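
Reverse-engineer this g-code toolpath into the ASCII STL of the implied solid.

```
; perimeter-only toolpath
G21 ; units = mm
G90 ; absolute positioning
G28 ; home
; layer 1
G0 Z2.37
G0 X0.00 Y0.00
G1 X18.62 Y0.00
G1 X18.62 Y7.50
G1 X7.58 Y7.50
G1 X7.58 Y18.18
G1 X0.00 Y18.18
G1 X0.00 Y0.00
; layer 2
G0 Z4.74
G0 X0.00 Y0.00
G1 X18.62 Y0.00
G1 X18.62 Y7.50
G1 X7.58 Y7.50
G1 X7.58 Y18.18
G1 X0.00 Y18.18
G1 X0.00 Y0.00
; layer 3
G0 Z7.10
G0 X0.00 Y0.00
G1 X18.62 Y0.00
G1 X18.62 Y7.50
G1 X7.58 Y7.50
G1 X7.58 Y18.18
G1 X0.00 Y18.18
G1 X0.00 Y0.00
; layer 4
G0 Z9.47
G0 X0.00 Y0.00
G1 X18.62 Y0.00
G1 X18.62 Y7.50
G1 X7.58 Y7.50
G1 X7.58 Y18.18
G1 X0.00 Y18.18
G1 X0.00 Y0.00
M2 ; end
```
solid part
  facet normal 0.0000 0.0000 -1.0000
    outer loop
      vertex 18.62 7.50 0.00
      vertex 18.62 0.00 0.00
      vertex 0.00 0.00 0.00
    endloop
  endfacet
  facet normal 0.0000 0.0000 -1.0000
    outer loop
      vertex 7.58 7.50 0.00
      vertex 18.62 7.50 0.00
      vertex 0.00 0.00 0.00
    endloop
  endfacet
  facet normal 0.0000 0.0000 -1.0000
    outer loop
      vertex 7.58 18.18 0.00
      vertex 7.58 7.50 0.00
      vertex 0.00 0.00 0.00
    endloop
  endfacet
  facet normal 0.0000 0.0000 -1.0000
    outer loop
      vertex 0.00 18.18 0.00
      vertex 7.58 18.18 0.00
      vertex 0.00 0.00 0.00
    endloop
  endfacet
  facet normal 0.0000 0.0000 1.0000
    outer loop
      vertex 0.00 0.00 9.47
      vertex 18.62 0.00 9.47
      vertex 18.62 7.50 9.47
    endloop
  endfacet
  facet normal 0.0000 0.0000 1.0000
    outer loop
      vertex 0.00 0.00 9.47
      vertex 18.62 7.50 9.47
      vertex 7.58 7.50 9.47
    endloop
  endfacet
  facet normal 0.0000 0.0000 1.0000
    outer loop
      vertex 0.00 0.00 9.47
      vertex 7.58 7.50 9.47
      vertex 7.58 18.18 9.47
    endloop
  endfacet
  facet normal 0.0000 0.0000 1.0000
    outer loop
      vertex 0.00 0.00 9.47
      vertex 7.58 18.18 9.47
      vertex 0.00 18.18 9.47
    endloop
  endfacet
  facet normal 0.0000 -1.0000 0.0000
    outer loop
      vertex 0.00 0.00 0.00
      vertex 18.62 0.00 0.00
      vertex 18.62 0.00 9.47
    endloop
  endfacet
  facet normal 0.0000 -1.0000 0.0000
    outer loop
      vertex 0.00 0.00 0.00
      vertex 18.62 0.00 9.47
      vertex 0.00 0.00 9.47
    endloop
  endfacet
  facet normal 1.0000 0.0000 0.0000
    outer loop
      vertex 18.62 0.00 0.00
      vertex 18.62 7.50 0.00
      vertex 18.62 7.50 9.47
    endloop
  endfacet
  facet normal 1.0000 0.0000 0.0000
    outer loop
      vertex 18.62 0.00 0.00
      vertex 18.62 7.50 9.47
      vertex 18.62 0.00 9.47
    endloop
  endfacet
  facet normal 0.0000 1.0000 0.0000
    outer loop
      vertex 18.62 7.50 0.00
      vertex 7.58 7.50 0.00
      vertex 7.58 7.50 9.47
    endloop
  endfacet
  facet normal 0.0000 1.0000 0.0000
    outer loop
      vertex 18.62 7.50 0.00
      vertex 7.58 7.50 9.47
      vertex 18.62 7.50 9.47
    endloop
  endfacet
  facet normal 1.0000 0.0000 0.0000
    outer loop
      vertex 7.58 7.50 0.00
      vertex 7.58 18.18 0.00
      vertex 7.58 18.18 9.47
    endloop
  endfacet
  facet normal 1.0000 0.0000 0.0000
    outer loop
      vertex 7.58 7.50 0.00
      vertex 7.58 18.18 9.47
      vertex 7.58 7.50 9.47
    endloop
  endfacet
  facet normal 0.0000 1.0000 0.0000
    outer loop
      vertex 7.58 18.18 0.00
      vertex 0.00 18.18 0.00
      vertex 0.00 18.18 9.47
    endloop
  endfacet
  facet normal 0.0000 1.0000 0.0000
    outer loop
      vertex 7.58 18.18 0.00
      vertex 0.00 18.18 9.47
      vertex 7.58 18.18 9.47
    endloop
  endfacet
  facet normal -1.0000 0.0000 0.0000
    outer loop
      vertex 0.00 18.18 0.00
      vertex 0.00 0.00 0.00
      vertex 0.00 0.00 9.47
    endloop
  endfacet
  facet normal -1.0000 0.0000 0.0000
    outer loop
      vertex 0.00 18.18 0.00
      vertex 0.00 0.00 9.47
      vertex 0.00 18.18 9.47
    endloop
  endfacet
endsolid part

The G0 Z moves step by Δz≈2.37 mm. Every layer's G1 loop is the same polygon, so the solid is a straight extrusion of it from z=0 to z≈9.47. Closing with flat bottom and top caps and triangulating gives 20 facets — an L-shaped prism: outer 18.6 × 18.2 mm, arm thicknesses ≈ 7.5 mm (horizontal) and 7.58 mm (vertical), extruded 9.47 mm in z.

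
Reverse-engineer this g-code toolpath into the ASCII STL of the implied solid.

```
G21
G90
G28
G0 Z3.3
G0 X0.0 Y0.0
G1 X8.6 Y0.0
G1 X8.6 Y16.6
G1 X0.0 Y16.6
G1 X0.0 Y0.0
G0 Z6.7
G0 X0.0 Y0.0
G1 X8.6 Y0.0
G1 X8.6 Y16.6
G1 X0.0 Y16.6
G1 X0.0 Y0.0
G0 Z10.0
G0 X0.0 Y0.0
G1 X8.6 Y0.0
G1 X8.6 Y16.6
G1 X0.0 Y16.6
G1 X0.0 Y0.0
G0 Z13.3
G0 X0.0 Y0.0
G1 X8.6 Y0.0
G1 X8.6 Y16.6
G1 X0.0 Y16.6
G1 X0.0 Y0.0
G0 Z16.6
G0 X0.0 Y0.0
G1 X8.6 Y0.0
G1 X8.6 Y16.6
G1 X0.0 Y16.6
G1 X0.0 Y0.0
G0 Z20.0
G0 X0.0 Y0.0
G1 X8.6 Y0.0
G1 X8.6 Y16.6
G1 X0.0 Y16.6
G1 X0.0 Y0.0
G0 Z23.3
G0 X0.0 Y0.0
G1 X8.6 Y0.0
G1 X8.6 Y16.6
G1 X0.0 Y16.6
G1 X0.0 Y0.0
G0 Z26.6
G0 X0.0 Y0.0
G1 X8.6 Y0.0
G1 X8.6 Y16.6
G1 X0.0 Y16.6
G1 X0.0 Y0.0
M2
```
solid part
  facet normal 0.0000 0.0000 -1.0000
    outer loop
      vertex 8.6 16.6 0.0
      vertex 8.6 0.0 0.0
      vertex 0.0 0.0 0.0
    endloop
  endfacet
  facet normal 0.0000 0.0000 -1.0000
    outer loop
      vertex 0.0 16.6 0.0
      vertex 8.6 16.6 0.0
      vertex 0.0 0.0 0.0
    endloop
  endfacet
  facet normal 0.0000 0.0000 1.0000
    outer loop
      vertex 0.0 0.0 26.6
      vertex 8.6 0.0 26.6
      vertex 8.6 16.6 26.6
    endloop
  endfacet
  facet normal 0.0000 0.0000 1.0000
    outer loop
      vertex 0.0 0.0 26.6
      vertex 8.6 16.6 26.6
      vertex 0.0 16.6 26.6
    endloop
  endfacet
  facet normal 0.0000 -1.0000 0.0000
    outer loop
      vertex 0.0 0.0 0.0
      vertex 8.6 0.0 0.0
      vertex 8.6 0.0 26.6
    endloop
  endfacet
  facet normal 0.0000 -1.0000 0.0000
    outer loop
      vertex 0.0 0.0 0.0
      vertex 8.6 0.0 26.6
      vertex 0.0 0.0 26.6
    endloop
  endfacet
  facet normal 0.0000 1.0000 0.0000
    outer loop
      vertex 8.6 16.6 26.6
      vertex 8.6 16.6 0.0
      vertex 0.0 16.6 0.0
    endloop
  endfacet
  facet normal 0.0000 1.0000 0.0000
    outer loop
      vertex 0.0 16.6 26.6
      vertex 8.6 16.6 26.6
      vertex 0.0 16.6 0.0
    endloop
  endfacet
  facet normal -1.0000 0.0000 0.0000
    outer loop
      vertex 0.0 16.6 26.6
      vertex 0.0 16.6 0.0
      vertex 0.0 0.0 0.0
    endloop
  endfacet
  facet normal -1.0000 0.0000 0.0000
    outer loop
      vertex 0.0 0.0 26.6
      vertex 0.0 16.6 26.6
      vertex 0.0 0.0 0.0
    endloop
  endfacet
  facet normal 1.0000 0.0000 0.0000
    outer loop
      vertex 8.6 0.0 0.0
      vertex 8.6 16.6 0.0
      vertex 8.6 16.6 26.6
    endloop
  endfacet
  facet normal 1.0000 0.0000 0.0000
    outer loop
      vertex 8.6 0.0 0.0
      vertex 8.6 16.6 26.6
      vertex 8.6 0.0 26.6
    endloop
  endfacet
endsolid part

The G0 Z moves step by Δz≈3.3 mm. Every layer's G1 loop is the same polygon, so the solid is a straight extrusion of it from z=0 to z≈26.6. Closing with flat bottom and top caps and triangulating gives 12 facets — a rectangular box, roughly 8.6 × 16.6 mm footprint and 26.6 mm tall.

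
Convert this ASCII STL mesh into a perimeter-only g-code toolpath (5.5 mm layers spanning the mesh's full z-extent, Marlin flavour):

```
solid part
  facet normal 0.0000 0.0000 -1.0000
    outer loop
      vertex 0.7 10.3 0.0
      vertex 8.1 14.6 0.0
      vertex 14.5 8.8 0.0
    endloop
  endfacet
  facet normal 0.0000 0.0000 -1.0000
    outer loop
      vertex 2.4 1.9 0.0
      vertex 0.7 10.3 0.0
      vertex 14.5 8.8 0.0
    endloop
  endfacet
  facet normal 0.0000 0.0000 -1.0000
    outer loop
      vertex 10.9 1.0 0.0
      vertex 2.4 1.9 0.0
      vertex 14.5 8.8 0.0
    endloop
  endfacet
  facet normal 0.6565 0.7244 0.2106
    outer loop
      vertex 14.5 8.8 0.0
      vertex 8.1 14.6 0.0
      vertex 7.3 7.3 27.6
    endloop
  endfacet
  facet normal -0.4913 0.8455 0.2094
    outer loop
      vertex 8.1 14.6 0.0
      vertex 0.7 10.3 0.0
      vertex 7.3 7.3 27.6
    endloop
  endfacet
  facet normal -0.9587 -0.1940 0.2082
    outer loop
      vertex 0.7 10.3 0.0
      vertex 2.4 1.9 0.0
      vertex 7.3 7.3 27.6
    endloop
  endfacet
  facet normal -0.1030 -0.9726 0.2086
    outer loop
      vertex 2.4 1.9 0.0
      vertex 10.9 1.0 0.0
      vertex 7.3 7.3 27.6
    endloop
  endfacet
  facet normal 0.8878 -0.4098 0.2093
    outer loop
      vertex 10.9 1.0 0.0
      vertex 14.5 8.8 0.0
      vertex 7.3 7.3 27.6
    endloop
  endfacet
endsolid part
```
; perimeter-only toolpath
G21 ; units = mm
G90 ; absolute positioning
G28 ; home
; layer 1
G0 Z5.5
G0 X13.1 Y8.5
G1 X7.9 Y13.1
G1 X2.0 Y9.7
G1 X3.4 Y3.0
G1 X10.2 Y2.3
G1 X13.1 Y8.5
; layer 2
G0 Z11.0
G0 X11.6 Y8.2
G1 X7.8 Y11.7
G1 X3.3 Y9.1
G1 X4.4 Y4.1
G1 X9.5 Y3.5
G1 X11.6 Y8.2
; layer 3
G0 Z16.6
G0 X10.2 Y7.9
G1 X7.6 Y10.2
G1 X4.7 Y8.5
G1 X5.3 Y5.1
G1 X8.7 Y4.8
G1 X10.2 Y7.9
; layer 4
G0 Z22.1
G0 X8.7 Y7.6
G1 X7.5 Y8.8
G1 X6.0 Y7.9
G1 X6.3 Y6.2
G1 X8.0 Y6.0
G1 X8.7 Y7.6
M2 ; end

The solid is a regular 5-sided pyramid, base circumscribed radius ≈ 7.3 mm, apex at z ≈ 27.6 mm. Slicing at Δz = 5.5 mm — 5 equal slices spanning the solid's height, so layer i sits at z = i·h/5 — gives 4 non-empty perimeters. Each is a 5-segment closed polygon; G0 lifts to the layer z and rapids to the start vertex, then G1 traces the edges. The cross-section shrinks linearly with z (the slice at the apex is degenerate and omitted).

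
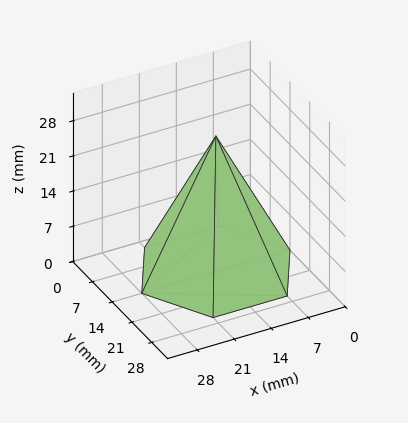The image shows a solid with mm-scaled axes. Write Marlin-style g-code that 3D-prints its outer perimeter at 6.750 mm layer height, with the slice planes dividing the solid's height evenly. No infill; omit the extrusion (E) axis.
Reading the render: the shape is a regular 6-sided pyramid, base circumscribed radius ≈ 14 mm, apex at z ≈ 27 mm (dimensions read to the nearest mm from the axis ticks). For the g-code, the solid's height is divided into equal slices at the stated Δz and each level perimeter traced with G1 moves after a G0 lift.

; perimeter-only toolpath
G21 ; units = mm
G90 ; absolute positioning
G28 ; home
; layer 1
G0 Z6.750
G0 X24.500 Y14.000
G1 X19.250 Y23.093
G1 X8.750 Y23.093
G1 X3.500 Y14.000
G1 X8.750 Y4.907
G1 X19.250 Y4.907
G1 X24.500 Y14.000
; layer 2
G0 Z13.500
G0 X21.000 Y14.000
G1 X17.500 Y20.062
G1 X10.500 Y20.062
G1 X7.000 Y14.000
G1 X10.500 Y7.938
G1 X17.500 Y7.938
G1 X21.000 Y14.000
; layer 3
G0 Z20.250
G0 X17.500 Y14.000
G1 X15.750 Y17.031
G1 X12.250 Y17.031
G1 X10.500 Y14.000
G1 X12.250 Y10.969
G1 X15.750 Y10.969
G1 X17.500 Y14.000
M2 ; end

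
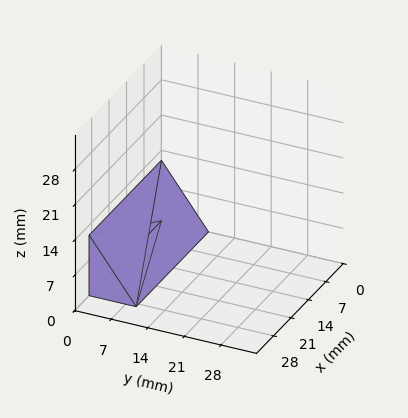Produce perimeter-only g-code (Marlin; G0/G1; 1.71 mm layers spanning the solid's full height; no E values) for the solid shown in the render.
Reading the render: the shape is a wedge (ramp): 29 × 9 mm base, rising to 12 mm along the y=0 edge and sloping linearly to z=0 at y=9 (dimensions read to the nearest mm from the axis ticks). For the g-code, the solid's height is divided into equal slices at the stated Δz and each level perimeter traced with G1 moves after a G0 lift.

; perimeter-only toolpath
G21 ; units = mm
G90 ; absolute positioning
G28 ; home
; layer 1
G0 Z1.71
G0 X0.00 Y0.00
G1 X29.00 Y0.00
G1 X29.00 Y7.71
G1 X0.00 Y7.71
G1 X0.00 Y0.00
; layer 2
G0 Z3.43
G0 X0.00 Y0.00
G1 X29.00 Y0.00
G1 X29.00 Y6.43
G1 X0.00 Y6.43
G1 X0.00 Y0.00
; layer 3
G0 Z5.14
G0 X0.00 Y0.00
G1 X29.00 Y0.00
G1 X29.00 Y5.14
G1 X0.00 Y5.14
G1 X0.00 Y0.00
; layer 4
G0 Z6.86
G0 X0.00 Y0.00
G1 X29.00 Y0.00
G1 X29.00 Y3.86
G1 X0.00 Y3.86
G1 X0.00 Y0.00
; layer 5
G0 Z8.57
G0 X0.00 Y0.00
G1 X29.00 Y0.00
G1 X29.00 Y2.57
G1 X0.00 Y2.57
G1 X0.00 Y0.00
; layer 6
G0 Z10.29
G0 X0.00 Y0.00
G1 X29.00 Y0.00
G1 X29.00 Y1.29
G1 X0.00 Y1.29
G1 X0.00 Y0.00
M2 ; end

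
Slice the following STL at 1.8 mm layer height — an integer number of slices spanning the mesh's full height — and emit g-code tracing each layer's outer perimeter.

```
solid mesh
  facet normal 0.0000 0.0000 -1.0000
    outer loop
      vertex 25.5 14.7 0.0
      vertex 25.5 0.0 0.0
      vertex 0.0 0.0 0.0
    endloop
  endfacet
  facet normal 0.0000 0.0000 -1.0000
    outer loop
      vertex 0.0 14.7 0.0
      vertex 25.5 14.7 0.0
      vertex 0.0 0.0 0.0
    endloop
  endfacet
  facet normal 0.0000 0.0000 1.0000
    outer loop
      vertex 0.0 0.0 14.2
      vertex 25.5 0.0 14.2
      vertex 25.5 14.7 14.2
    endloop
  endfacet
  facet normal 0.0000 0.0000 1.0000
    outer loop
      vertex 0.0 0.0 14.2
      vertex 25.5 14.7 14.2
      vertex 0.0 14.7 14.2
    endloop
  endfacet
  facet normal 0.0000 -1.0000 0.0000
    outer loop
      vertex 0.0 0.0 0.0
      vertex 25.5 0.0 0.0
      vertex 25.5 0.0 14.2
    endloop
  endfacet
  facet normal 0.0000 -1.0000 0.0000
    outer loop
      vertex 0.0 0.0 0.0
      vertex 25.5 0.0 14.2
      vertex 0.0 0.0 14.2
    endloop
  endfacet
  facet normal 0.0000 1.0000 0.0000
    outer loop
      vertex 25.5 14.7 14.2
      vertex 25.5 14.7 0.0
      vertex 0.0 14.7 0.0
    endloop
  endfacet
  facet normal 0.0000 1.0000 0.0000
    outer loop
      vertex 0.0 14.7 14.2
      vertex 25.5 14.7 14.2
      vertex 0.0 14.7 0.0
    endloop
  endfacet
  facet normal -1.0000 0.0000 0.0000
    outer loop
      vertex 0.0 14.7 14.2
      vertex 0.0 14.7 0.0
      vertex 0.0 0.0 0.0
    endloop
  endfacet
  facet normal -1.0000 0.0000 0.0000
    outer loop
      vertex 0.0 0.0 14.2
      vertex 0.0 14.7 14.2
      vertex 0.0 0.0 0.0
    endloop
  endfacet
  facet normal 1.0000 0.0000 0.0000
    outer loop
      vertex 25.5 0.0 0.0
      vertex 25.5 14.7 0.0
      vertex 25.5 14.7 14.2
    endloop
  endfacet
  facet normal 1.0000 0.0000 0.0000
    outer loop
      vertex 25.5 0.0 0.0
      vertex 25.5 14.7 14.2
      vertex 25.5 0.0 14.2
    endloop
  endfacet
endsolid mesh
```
; perimeter-only toolpath
G21 ; units = mm
G90 ; absolute positioning
G28 ; home
; layer 1
G0 Z1.8
G0 X0.0 Y0.0
G1 X25.5 Y0.0
G1 X25.5 Y14.7
G1 X0.0 Y14.7
G1 X0.0 Y0.0
; layer 2
G0 Z3.5
G0 X0.0 Y0.0
G1 X25.5 Y0.0
G1 X25.5 Y14.7
G1 X0.0 Y14.7
G1 X0.0 Y0.0
; layer 3
G0 Z5.3
G0 X0.0 Y0.0
G1 X25.5 Y0.0
G1 X25.5 Y14.7
G1 X0.0 Y14.7
G1 X0.0 Y0.0
; layer 4
G0 Z7.1
G0 X0.0 Y0.0
G1 X25.5 Y0.0
G1 X25.5 Y14.7
G1 X0.0 Y14.7
G1 X0.0 Y0.0
; layer 5
G0 Z8.9
G0 X0.0 Y0.0
G1 X25.5 Y0.0
G1 X25.5 Y14.7
G1 X0.0 Y14.7
G1 X0.0 Y0.0
; layer 6
G0 Z10.6
G0 X0.0 Y0.0
G1 X25.5 Y0.0
G1 X25.5 Y14.7
G1 X0.0 Y14.7
G1 X0.0 Y0.0
; layer 7
G0 Z12.4
G0 X0.0 Y0.0
G1 X25.5 Y0.0
G1 X25.5 Y14.7
G1 X0.0 Y14.7
G1 X0.0 Y0.0
; layer 8
G0 Z14.2
G0 X0.0 Y0.0
G1 X25.5 Y0.0
G1 X25.5 Y14.7
G1 X0.0 Y14.7
G1 X0.0 Y0.0
M2 ; end

The solid is a rectangular box, roughly 25.5 × 14.7 mm footprint and 14.2 mm tall. Slicing at Δz = 1.8 mm — 8 equal slices spanning the solid's height, so layer i sits at z = i·h/8 — gives 8 non-empty perimeters. Each is a 4-segment closed polygon; G0 lifts to the layer z and rapids to the start vertex, then G1 traces the edges.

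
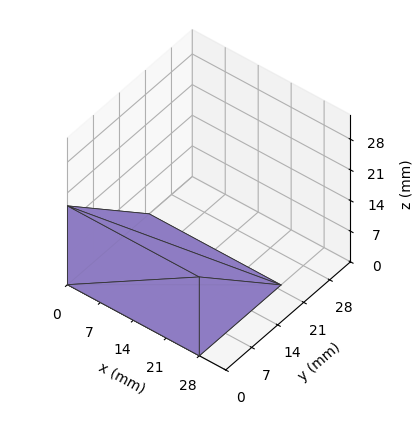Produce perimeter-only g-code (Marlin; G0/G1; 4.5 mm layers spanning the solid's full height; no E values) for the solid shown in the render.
Reading the render: the shape is a wedge (ramp): 28 × 22 mm base, rising to 18 mm along the y=0 edge and sloping linearly to z=0 at y=22 (dimensions read to the nearest mm from the axis ticks). For the g-code, the solid's height is divided into equal slices at the stated Δz and each level perimeter traced with G1 moves after a G0 lift.

; perimeter-only toolpath
G21 ; units = mm
G90 ; absolute positioning
G28 ; home
; layer 1
G0 Z4.5
G0 X0.0 Y0.0
G1 X28.0 Y0.0
G1 X28.0 Y16.5
G1 X0.0 Y16.5
G1 X0.0 Y0.0
; layer 2
G0 Z9.0
G0 X0.0 Y0.0
G1 X28.0 Y0.0
G1 X28.0 Y11.0
G1 X0.0 Y11.0
G1 X0.0 Y0.0
; layer 3
G0 Z13.5
G0 X0.0 Y0.0
G1 X28.0 Y0.0
G1 X28.0 Y5.5
G1 X0.0 Y5.5
G1 X0.0 Y0.0
M2 ; end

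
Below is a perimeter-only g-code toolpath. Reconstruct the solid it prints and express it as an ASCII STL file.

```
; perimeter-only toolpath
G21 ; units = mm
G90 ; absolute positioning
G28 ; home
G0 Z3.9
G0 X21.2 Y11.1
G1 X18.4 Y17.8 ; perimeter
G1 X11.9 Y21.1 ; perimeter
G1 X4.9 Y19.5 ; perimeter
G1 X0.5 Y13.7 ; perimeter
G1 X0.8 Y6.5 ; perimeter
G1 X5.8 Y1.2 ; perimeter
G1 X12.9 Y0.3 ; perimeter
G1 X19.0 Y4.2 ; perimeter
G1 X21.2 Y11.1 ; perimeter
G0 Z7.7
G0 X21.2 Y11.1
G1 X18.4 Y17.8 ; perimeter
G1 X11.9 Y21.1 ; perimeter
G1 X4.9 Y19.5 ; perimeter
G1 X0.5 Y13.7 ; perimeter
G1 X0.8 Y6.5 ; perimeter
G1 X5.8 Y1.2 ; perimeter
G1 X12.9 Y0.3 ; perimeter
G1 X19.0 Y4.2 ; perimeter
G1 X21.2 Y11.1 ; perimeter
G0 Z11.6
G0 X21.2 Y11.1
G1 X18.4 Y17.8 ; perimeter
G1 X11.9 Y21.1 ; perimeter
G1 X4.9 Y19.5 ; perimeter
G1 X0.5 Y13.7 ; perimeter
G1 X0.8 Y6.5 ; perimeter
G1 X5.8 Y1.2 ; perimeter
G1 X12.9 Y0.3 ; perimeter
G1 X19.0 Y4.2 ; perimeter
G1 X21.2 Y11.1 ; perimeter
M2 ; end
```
solid part
  facet normal 0.0000 0.0000 -1.0000
    outer loop
      vertex 11.9 21.1 0.0
      vertex 18.4 17.8 0.0
      vertex 21.2 11.1 0.0
    endloop
  endfacet
  facet normal 0.0000 0.0000 -1.0000
    outer loop
      vertex 4.9 19.5 0.0
      vertex 11.9 21.1 0.0
      vertex 21.2 11.1 0.0
    endloop
  endfacet
  facet normal 0.0000 0.0000 -1.0000
    outer loop
      vertex 0.5 13.7 0.0
      vertex 4.9 19.5 0.0
      vertex 21.2 11.1 0.0
    endloop
  endfacet
  facet normal 0.0000 0.0000 -1.0000
    outer loop
      vertex 0.8 6.5 0.0
      vertex 0.5 13.7 0.0
      vertex 21.2 11.1 0.0
    endloop
  endfacet
  facet normal 0.0000 0.0000 -1.0000
    outer loop
      vertex 5.8 1.2 0.0
      vertex 0.8 6.5 0.0
      vertex 21.2 11.1 0.0
    endloop
  endfacet
  facet normal 0.0000 0.0000 -1.0000
    outer loop
      vertex 12.9 0.3 0.0
      vertex 5.8 1.2 0.0
      vertex 21.2 11.1 0.0
    endloop
  endfacet
  facet normal 0.0000 0.0000 -1.0000
    outer loop
      vertex 19.0 4.2 0.0
      vertex 12.9 0.3 0.0
      vertex 21.2 11.1 0.0
    endloop
  endfacet
  facet normal 0.0000 0.0000 1.0000
    outer loop
      vertex 21.2 11.1 11.6
      vertex 18.4 17.8 11.6
      vertex 11.9 21.1 11.6
    endloop
  endfacet
  facet normal 0.0000 0.0000 1.0000
    outer loop
      vertex 21.2 11.1 11.6
      vertex 11.9 21.1 11.6
      vertex 4.9 19.5 11.6
    endloop
  endfacet
  facet normal 0.0000 0.0000 1.0000
    outer loop
      vertex 21.2 11.1 11.6
      vertex 4.9 19.5 11.6
      vertex 0.5 13.7 11.6
    endloop
  endfacet
  facet normal 0.0000 0.0000 1.0000
    outer loop
      vertex 21.2 11.1 11.6
      vertex 0.5 13.7 11.6
      vertex 0.8 6.5 11.6
    endloop
  endfacet
  facet normal 0.0000 0.0000 1.0000
    outer loop
      vertex 21.2 11.1 11.6
      vertex 0.8 6.5 11.6
      vertex 5.8 1.2 11.6
    endloop
  endfacet
  facet normal 0.0000 0.0000 1.0000
    outer loop
      vertex 21.2 11.1 11.6
      vertex 5.8 1.2 11.6
      vertex 12.9 0.3 11.6
    endloop
  endfacet
  facet normal 0.0000 0.0000 1.0000
    outer loop
      vertex 21.2 11.1 11.6
      vertex 12.9 0.3 11.6
      vertex 19.0 4.2 11.6
    endloop
  endfacet
  facet normal 0.9227 0.3856 0.0000
    outer loop
      vertex 21.2 11.1 0.0
      vertex 18.4 17.8 0.0
      vertex 18.4 17.8 11.6
    endloop
  endfacet
  facet normal 0.9227 0.3856 0.0000
    outer loop
      vertex 21.2 11.1 0.0
      vertex 18.4 17.8 11.6
      vertex 21.2 11.1 11.6
    endloop
  endfacet
  facet normal 0.4527 0.8917 0.0000
    outer loop
      vertex 18.4 17.8 0.0
      vertex 11.9 21.1 0.0
      vertex 11.9 21.1 11.6
    endloop
  endfacet
  facet normal 0.4527 0.8917 0.0000
    outer loop
      vertex 18.4 17.8 0.0
      vertex 11.9 21.1 11.6
      vertex 18.4 17.8 11.6
    endloop
  endfacet
  facet normal -0.2228 0.9749 0.0000
    outer loop
      vertex 11.9 21.1 0.0
      vertex 4.9 19.5 0.0
      vertex 4.9 19.5 11.6
    endloop
  endfacet
  facet normal -0.2228 0.9749 0.0000
    outer loop
      vertex 11.9 21.1 0.0
      vertex 4.9 19.5 11.6
      vertex 11.9 21.1 11.6
    endloop
  endfacet
  facet normal -0.7967 0.6044 0.0000
    outer loop
      vertex 4.9 19.5 0.0
      vertex 0.5 13.7 0.0
      vertex 0.5 13.7 11.6
    endloop
  endfacet
  facet normal -0.7967 0.6044 0.0000
    outer loop
      vertex 4.9 19.5 0.0
      vertex 0.5 13.7 11.6
      vertex 4.9 19.5 11.6
    endloop
  endfacet
  facet normal -0.9991 -0.0416 0.0000
    outer loop
      vertex 0.5 13.7 0.0
      vertex 0.8 6.5 0.0
      vertex 0.8 6.5 11.6
    endloop
  endfacet
  facet normal -0.9991 -0.0416 0.0000
    outer loop
      vertex 0.5 13.7 0.0
      vertex 0.8 6.5 11.6
      vertex 0.5 13.7 11.6
    endloop
  endfacet
  facet normal -0.7274 -0.6862 0.0000
    outer loop
      vertex 0.8 6.5 0.0
      vertex 5.8 1.2 0.0
      vertex 5.8 1.2 11.6
    endloop
  endfacet
  facet normal -0.7274 -0.6862 0.0000
    outer loop
      vertex 0.8 6.5 0.0
      vertex 5.8 1.2 11.6
      vertex 0.8 6.5 11.6
    endloop
  endfacet
  facet normal -0.1258 -0.9921 0.0000
    outer loop
      vertex 5.8 1.2 0.0
      vertex 12.9 0.3 0.0
      vertex 12.9 0.3 11.6
    endloop
  endfacet
  facet normal -0.1258 -0.9921 0.0000
    outer loop
      vertex 5.8 1.2 0.0
      vertex 12.9 0.3 11.6
      vertex 5.8 1.2 11.6
    endloop
  endfacet
  facet normal 0.5387 -0.8425 0.0000
    outer loop
      vertex 12.9 0.3 0.0
      vertex 19.0 4.2 0.0
      vertex 19.0 4.2 11.6
    endloop
  endfacet
  facet normal 0.5387 -0.8425 0.0000
    outer loop
      vertex 12.9 0.3 0.0
      vertex 19.0 4.2 11.6
      vertex 12.9 0.3 11.6
    endloop
  endfacet
  facet normal 0.9527 -0.3038 0.0000
    outer loop
      vertex 19.0 4.2 0.0
      vertex 21.2 11.1 0.0
      vertex 21.2 11.1 11.6
    endloop
  endfacet
  facet normal 0.9527 -0.3038 0.0000
    outer loop
      vertex 19.0 4.2 0.0
      vertex 21.2 11.1 11.6
      vertex 19.0 4.2 11.6
    endloop
  endfacet
endsolid part

The G0 Z moves step by Δz≈3.9 mm. Every layer's G1 loop is the same polygon, so the solid is a straight extrusion of it from z=0 to z≈11.6. Closing with flat bottom and top caps and triangulating gives 32 facets — a regular 9-sided prism (a cylinder approximated with 9 flat sides), circumscribed radius ≈ 10.6 mm, height ≈ 11.6 mm.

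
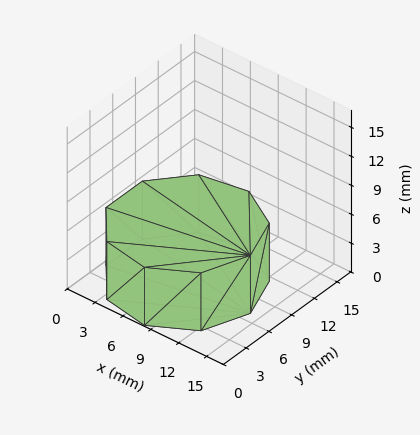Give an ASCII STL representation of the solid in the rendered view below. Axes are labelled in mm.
Reading the render: the shape is a regular 9-sided prism (a cylinder approximated with 9 flat sides), circumscribed radius ≈ 7 mm, height ≈ 6 mm (dimensions read to the nearest mm from the axis ticks). For the STL, each face is triangulated and given an outward normal.

solid part
  facet normal 0.0000 0.0000 -1.0000
    outer loop
      vertex 8.22 13.89 0.00
      vertex 12.36 11.50 0.00
      vertex 14.00 7.00 0.00
    endloop
  endfacet
  facet normal 0.0000 0.0000 -1.0000
    outer loop
      vertex 3.50 13.06 0.00
      vertex 8.22 13.89 0.00
      vertex 14.00 7.00 0.00
    endloop
  endfacet
  facet normal 0.0000 0.0000 -1.0000
    outer loop
      vertex 0.42 9.39 0.00
      vertex 3.50 13.06 0.00
      vertex 14.00 7.00 0.00
    endloop
  endfacet
  facet normal 0.0000 0.0000 -1.0000
    outer loop
      vertex 0.42 4.61 0.00
      vertex 0.42 9.39 0.00
      vertex 14.00 7.00 0.00
    endloop
  endfacet
  facet normal 0.0000 0.0000 -1.0000
    outer loop
      vertex 3.50 0.94 0.00
      vertex 0.42 4.61 0.00
      vertex 14.00 7.00 0.00
    endloop
  endfacet
  facet normal 0.0000 0.0000 -1.0000
    outer loop
      vertex 8.22 0.11 0.00
      vertex 3.50 0.94 0.00
      vertex 14.00 7.00 0.00
    endloop
  endfacet
  facet normal 0.0000 0.0000 -1.0000
    outer loop
      vertex 12.36 2.50 0.00
      vertex 8.22 0.11 0.00
      vertex 14.00 7.00 0.00
    endloop
  endfacet
  facet normal 0.0000 0.0000 1.0000
    outer loop
      vertex 14.00 7.00 6.00
      vertex 12.36 11.50 6.00
      vertex 8.22 13.89 6.00
    endloop
  endfacet
  facet normal 0.0000 0.0000 1.0000
    outer loop
      vertex 14.00 7.00 6.00
      vertex 8.22 13.89 6.00
      vertex 3.50 13.06 6.00
    endloop
  endfacet
  facet normal 0.0000 0.0000 1.0000
    outer loop
      vertex 14.00 7.00 6.00
      vertex 3.50 13.06 6.00
      vertex 0.42 9.39 6.00
    endloop
  endfacet
  facet normal 0.0000 0.0000 1.0000
    outer loop
      vertex 14.00 7.00 6.00
      vertex 0.42 9.39 6.00
      vertex 0.42 4.61 6.00
    endloop
  endfacet
  facet normal 0.0000 0.0000 1.0000
    outer loop
      vertex 14.00 7.00 6.00
      vertex 0.42 4.61 6.00
      vertex 3.50 0.94 6.00
    endloop
  endfacet
  facet normal 0.0000 0.0000 1.0000
    outer loop
      vertex 14.00 7.00 6.00
      vertex 3.50 0.94 6.00
      vertex 8.22 0.11 6.00
    endloop
  endfacet
  facet normal 0.0000 0.0000 1.0000
    outer loop
      vertex 14.00 7.00 6.00
      vertex 8.22 0.11 6.00
      vertex 12.36 2.50 6.00
    endloop
  endfacet
  facet normal 0.9395 0.3424 0.0000
    outer loop
      vertex 14.00 7.00 0.00
      vertex 12.36 11.50 0.00
      vertex 12.36 11.50 6.00
    endloop
  endfacet
  facet normal 0.9395 0.3424 0.0000
    outer loop
      vertex 14.00 7.00 0.00
      vertex 12.36 11.50 6.00
      vertex 14.00 7.00 6.00
    endloop
  endfacet
  facet normal 0.5000 0.8660 0.0000
    outer loop
      vertex 12.36 11.50 0.00
      vertex 8.22 13.89 0.00
      vertex 8.22 13.89 6.00
    endloop
  endfacet
  facet normal 0.5000 0.8660 0.0000
    outer loop
      vertex 12.36 11.50 0.00
      vertex 8.22 13.89 6.00
      vertex 12.36 11.50 6.00
    endloop
  endfacet
  facet normal -0.1732 0.9849 0.0000
    outer loop
      vertex 8.22 13.89 0.00
      vertex 3.50 13.06 0.00
      vertex 3.50 13.06 6.00
    endloop
  endfacet
  facet normal -0.1732 0.9849 0.0000
    outer loop
      vertex 8.22 13.89 0.00
      vertex 3.50 13.06 6.00
      vertex 8.22 13.89 6.00
    endloop
  endfacet
  facet normal -0.7660 0.6428 0.0000
    outer loop
      vertex 3.50 13.06 0.00
      vertex 0.42 9.39 0.00
      vertex 0.42 9.39 6.00
    endloop
  endfacet
  facet normal -0.7660 0.6428 0.0000
    outer loop
      vertex 3.50 13.06 0.00
      vertex 0.42 9.39 6.00
      vertex 3.50 13.06 6.00
    endloop
  endfacet
  facet normal -1.0000 0.0000 0.0000
    outer loop
      vertex 0.42 9.39 0.00
      vertex 0.42 4.61 0.00
      vertex 0.42 4.61 6.00
    endloop
  endfacet
  facet normal -1.0000 0.0000 0.0000
    outer loop
      vertex 0.42 9.39 0.00
      vertex 0.42 4.61 6.00
      vertex 0.42 9.39 6.00
    endloop
  endfacet
  facet normal -0.7660 -0.6428 0.0000
    outer loop
      vertex 0.42 4.61 0.00
      vertex 3.50 0.94 0.00
      vertex 3.50 0.94 6.00
    endloop
  endfacet
  facet normal -0.7660 -0.6428 0.0000
    outer loop
      vertex 0.42 4.61 0.00
      vertex 3.50 0.94 6.00
      vertex 0.42 4.61 6.00
    endloop
  endfacet
  facet normal -0.1732 -0.9849 0.0000
    outer loop
      vertex 3.50 0.94 0.00
      vertex 8.22 0.11 0.00
      vertex 8.22 0.11 6.00
    endloop
  endfacet
  facet normal -0.1732 -0.9849 0.0000
    outer loop
      vertex 3.50 0.94 0.00
      vertex 8.22 0.11 6.00
      vertex 3.50 0.94 6.00
    endloop
  endfacet
  facet normal 0.5000 -0.8660 0.0000
    outer loop
      vertex 8.22 0.11 0.00
      vertex 12.36 2.50 0.00
      vertex 12.36 2.50 6.00
    endloop
  endfacet
  facet normal 0.5000 -0.8660 0.0000
    outer loop
      vertex 8.22 0.11 0.00
      vertex 12.36 2.50 6.00
      vertex 8.22 0.11 6.00
    endloop
  endfacet
  facet normal 0.9395 -0.3424 0.0000
    outer loop
      vertex 12.36 2.50 0.00
      vertex 14.00 7.00 0.00
      vertex 14.00 7.00 6.00
    endloop
  endfacet
  facet normal 0.9395 -0.3424 0.0000
    outer loop
      vertex 12.36 2.50 0.00
      vertex 14.00 7.00 6.00
      vertex 12.36 2.50 6.00
    endloop
  endfacet
endsolid part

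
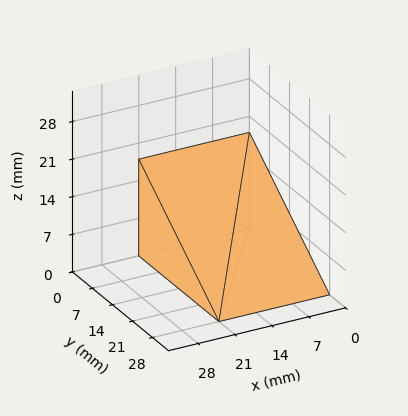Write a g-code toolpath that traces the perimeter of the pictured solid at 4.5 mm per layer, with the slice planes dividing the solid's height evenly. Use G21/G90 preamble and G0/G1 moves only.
Reading the render: the shape is a wedge (ramp): 21 × 28 mm base, rising to 18 mm along the y=0 edge and sloping linearly to z=0 at y=28 (dimensions read to the nearest mm from the axis ticks). For the g-code, the solid's height is divided into equal slices at the stated Δz and each level perimeter traced with G1 moves after a G0 lift.

; perimeter-only toolpath
G21 ; units = mm
G90 ; absolute positioning
G28 ; home
; layer 1
G0 Z4.5
G0 X0.0 Y0.0
G1 X21.0 Y0.0
G1 X21.0 Y21.0
G1 X0.0 Y21.0
G1 X0.0 Y0.0
; layer 2
G0 Z9.0
G0 X0.0 Y0.0
G1 X21.0 Y0.0
G1 X21.0 Y14.0
G1 X0.0 Y14.0
G1 X0.0 Y0.0
; layer 3
G0 Z13.5
G0 X0.0 Y0.0
G1 X21.0 Y0.0
G1 X21.0 Y7.0
G1 X0.0 Y7.0
G1 X0.0 Y0.0
M2 ; end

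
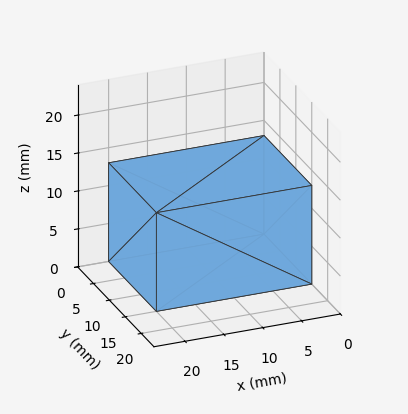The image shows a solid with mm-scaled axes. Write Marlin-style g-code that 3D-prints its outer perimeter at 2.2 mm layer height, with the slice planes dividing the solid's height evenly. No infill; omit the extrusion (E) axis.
Reading the render: the shape is a rectangular box, roughly 20 × 15 mm footprint and 13 mm tall (dimensions read to the nearest mm from the axis ticks). For the g-code, the solid's height is divided into equal slices at the stated Δz and each level perimeter traced with G1 moves after a G0 lift.

; perimeter-only toolpath
G21 ; units = mm
G90 ; absolute positioning
G28 ; home
; layer 1
G0 Z2.2
G0 X0.0 Y0.0
G1 X20.0 Y0.0
G1 X20.0 Y15.0
G1 X0.0 Y15.0
G1 X0.0 Y0.0
; layer 2
G0 Z4.3
G0 X0.0 Y0.0
G1 X20.0 Y0.0
G1 X20.0 Y15.0
G1 X0.0 Y15.0
G1 X0.0 Y0.0
; layer 3
G0 Z6.5
G0 X0.0 Y0.0
G1 X20.0 Y0.0
G1 X20.0 Y15.0
G1 X0.0 Y15.0
G1 X0.0 Y0.0
; layer 4
G0 Z8.7
G0 X0.0 Y0.0
G1 X20.0 Y0.0
G1 X20.0 Y15.0
G1 X0.0 Y15.0
G1 X0.0 Y0.0
; layer 5
G0 Z10.8
G0 X0.0 Y0.0
G1 X20.0 Y0.0
G1 X20.0 Y15.0
G1 X0.0 Y15.0
G1 X0.0 Y0.0
; layer 6
G0 Z13.0
G0 X0.0 Y0.0
G1 X20.0 Y0.0
G1 X20.0 Y15.0
G1 X0.0 Y15.0
G1 X0.0 Y0.0
M2 ; end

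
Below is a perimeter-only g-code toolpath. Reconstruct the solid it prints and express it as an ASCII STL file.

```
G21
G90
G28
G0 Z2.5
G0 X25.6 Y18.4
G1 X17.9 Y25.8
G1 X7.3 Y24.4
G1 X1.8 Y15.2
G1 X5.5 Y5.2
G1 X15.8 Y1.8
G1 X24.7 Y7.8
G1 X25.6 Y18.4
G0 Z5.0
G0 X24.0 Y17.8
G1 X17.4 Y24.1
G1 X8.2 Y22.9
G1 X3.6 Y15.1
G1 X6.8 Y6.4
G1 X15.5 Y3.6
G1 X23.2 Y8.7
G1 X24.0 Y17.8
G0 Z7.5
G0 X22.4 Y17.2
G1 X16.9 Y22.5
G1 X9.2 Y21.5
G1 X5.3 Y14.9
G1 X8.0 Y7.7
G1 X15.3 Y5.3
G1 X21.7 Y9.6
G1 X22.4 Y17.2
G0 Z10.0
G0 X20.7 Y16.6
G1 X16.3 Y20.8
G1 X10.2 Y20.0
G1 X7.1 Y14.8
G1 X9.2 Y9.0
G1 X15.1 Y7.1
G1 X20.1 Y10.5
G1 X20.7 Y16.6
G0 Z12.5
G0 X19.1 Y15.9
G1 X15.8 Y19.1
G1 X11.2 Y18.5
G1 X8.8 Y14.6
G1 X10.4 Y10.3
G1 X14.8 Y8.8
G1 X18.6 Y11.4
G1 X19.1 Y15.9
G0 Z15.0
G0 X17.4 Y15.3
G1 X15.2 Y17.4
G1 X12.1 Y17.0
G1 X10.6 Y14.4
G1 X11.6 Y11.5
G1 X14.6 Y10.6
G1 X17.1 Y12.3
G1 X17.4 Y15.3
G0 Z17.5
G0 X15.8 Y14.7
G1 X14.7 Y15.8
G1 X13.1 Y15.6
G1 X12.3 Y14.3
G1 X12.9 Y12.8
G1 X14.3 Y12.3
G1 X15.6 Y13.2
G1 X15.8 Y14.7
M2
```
solid part
  facet normal 0.0000 0.0000 -1.0000
    outer loop
      vertex 6.3 25.9 0.0
      vertex 18.5 27.5 0.0
      vertex 27.3 19.0 0.0
    endloop
  endfacet
  facet normal 0.0000 0.0000 -1.0000
    outer loop
      vertex 0.1 15.4 0.0
      vertex 6.3 25.9 0.0
      vertex 27.3 19.0 0.0
    endloop
  endfacet
  facet normal 0.0000 0.0000 -1.0000
    outer loop
      vertex 4.3 3.9 0.0
      vertex 0.1 15.4 0.0
      vertex 27.3 19.0 0.0
    endloop
  endfacet
  facet normal 0.0000 0.0000 -1.0000
    outer loop
      vertex 16.0 0.1 0.0
      vertex 4.3 3.9 0.0
      vertex 27.3 19.0 0.0
    endloop
  endfacet
  facet normal 0.0000 0.0000 -1.0000
    outer loop
      vertex 26.2 6.9 0.0
      vertex 16.0 0.1 0.0
      vertex 27.3 19.0 0.0
    endloop
  endfacet
  facet normal 0.5866 0.6073 0.5359
    outer loop
      vertex 27.3 19.0 0.0
      vertex 18.5 27.5 0.0
      vertex 14.1 14.1 20.0
    endloop
  endfacet
  facet normal -0.1097 0.8367 0.5365
    outer loop
      vertex 18.5 27.5 0.0
      vertex 6.3 25.9 0.0
      vertex 14.1 14.1 20.0
    endloop
  endfacet
  facet normal -0.7266 0.4291 0.5365
    outer loop
      vertex 6.3 25.9 0.0
      vertex 0.1 15.4 0.0
      vertex 14.1 14.1 20.0
    endloop
  endfacet
  facet normal -0.7929 -0.2896 0.5362
    outer loop
      vertex 0.1 15.4 0.0
      vertex 4.3 3.9 0.0
      vertex 14.1 14.1 20.0
    endloop
  endfacet
  facet normal -0.2606 -0.8024 0.5369
    outer loop
      vertex 4.3 3.9 0.0
      vertex 16.0 0.1 0.0
      vertex 14.1 14.1 20.0
    endloop
  endfacet
  facet normal 0.4682 -0.7024 0.5361
    outer loop
      vertex 16.0 0.1 0.0
      vertex 26.2 6.9 0.0
      vertex 14.1 14.1 20.0
    endloop
  endfacet
  facet normal 0.8407 -0.0764 0.5361
    outer loop
      vertex 26.2 6.9 0.0
      vertex 27.3 19.0 0.0
      vertex 14.1 14.1 20.0
    endloop
  endfacet
endsolid part

The G0 Z moves step by Δz≈2.5 mm. The G1 loops shrink linearly with z, so the solid tapers from its base footprint up to z≈20. Closing with a flat bottom cap and the tapered top and triangulating gives 12 facets — a regular 7-sided pyramid, base circumscribed radius ≈ 14.1 mm, apex at z ≈ 20 mm.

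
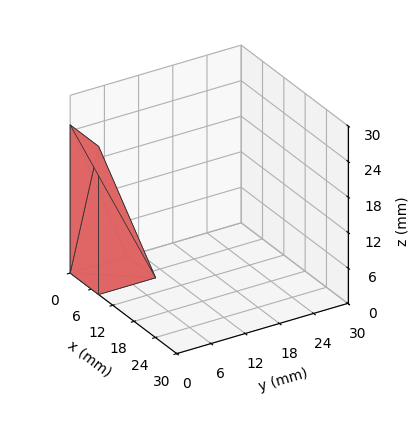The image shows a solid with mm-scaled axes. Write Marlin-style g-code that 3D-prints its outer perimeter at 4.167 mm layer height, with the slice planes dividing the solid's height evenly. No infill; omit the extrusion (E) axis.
Reading the render: the shape is a wedge (ramp): 8 × 10 mm base, rising to 25 mm along the y=0 edge and sloping linearly to z=0 at y=10 (dimensions read to the nearest mm from the axis ticks). For the g-code, the solid's height is divided into equal slices at the stated Δz and each level perimeter traced with G1 moves after a G0 lift.

; perimeter-only toolpath
G21 ; units = mm
G90 ; absolute positioning
G28 ; home
; layer 1
G0 Z4.167
G0 X0.000 Y0.000
G1 X8.000 Y0.000
G1 X8.000 Y8.333
G1 X0.000 Y8.333
G1 X0.000 Y0.000
; layer 2
G0 Z8.333
G0 X0.000 Y0.000
G1 X8.000 Y0.000
G1 X8.000 Y6.667
G1 X0.000 Y6.667
G1 X0.000 Y0.000
; layer 3
G0 Z12.500
G0 X0.000 Y0.000
G1 X8.000 Y0.000
G1 X8.000 Y5.000
G1 X0.000 Y5.000
G1 X0.000 Y0.000
; layer 4
G0 Z16.667
G0 X0.000 Y0.000
G1 X8.000 Y0.000
G1 X8.000 Y3.333
G1 X0.000 Y3.333
G1 X0.000 Y0.000
; layer 5
G0 Z20.833
G0 X0.000 Y0.000
G1 X8.000 Y0.000
G1 X8.000 Y1.667
G1 X0.000 Y1.667
G1 X0.000 Y0.000
M2 ; end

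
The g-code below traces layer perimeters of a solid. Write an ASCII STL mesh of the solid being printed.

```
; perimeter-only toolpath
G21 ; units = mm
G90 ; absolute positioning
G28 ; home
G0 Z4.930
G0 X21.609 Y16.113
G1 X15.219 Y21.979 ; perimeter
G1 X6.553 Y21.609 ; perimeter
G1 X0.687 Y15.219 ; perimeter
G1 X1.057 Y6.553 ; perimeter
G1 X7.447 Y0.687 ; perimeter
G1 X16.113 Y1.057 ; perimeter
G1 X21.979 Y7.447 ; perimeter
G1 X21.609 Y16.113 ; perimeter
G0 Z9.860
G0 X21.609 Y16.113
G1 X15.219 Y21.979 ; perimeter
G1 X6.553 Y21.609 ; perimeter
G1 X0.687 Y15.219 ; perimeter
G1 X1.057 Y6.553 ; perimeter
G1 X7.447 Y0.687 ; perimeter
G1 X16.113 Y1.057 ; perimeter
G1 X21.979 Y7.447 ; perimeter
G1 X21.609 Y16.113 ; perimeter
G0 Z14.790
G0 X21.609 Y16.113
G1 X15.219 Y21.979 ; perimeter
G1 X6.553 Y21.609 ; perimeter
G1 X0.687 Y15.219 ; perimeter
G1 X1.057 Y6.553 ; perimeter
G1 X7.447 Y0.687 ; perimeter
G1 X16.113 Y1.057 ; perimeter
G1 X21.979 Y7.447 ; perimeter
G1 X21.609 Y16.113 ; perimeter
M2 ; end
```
solid part
  facet normal 0.0000 0.0000 -1.0000
    outer loop
      vertex 6.553 21.609 0.000
      vertex 15.219 21.979 0.000
      vertex 21.609 16.113 0.000
    endloop
  endfacet
  facet normal 0.0000 0.0000 -1.0000
    outer loop
      vertex 0.687 15.219 0.000
      vertex 6.553 21.609 0.000
      vertex 21.609 16.113 0.000
    endloop
  endfacet
  facet normal 0.0000 0.0000 -1.0000
    outer loop
      vertex 1.057 6.553 0.000
      vertex 0.687 15.219 0.000
      vertex 21.609 16.113 0.000
    endloop
  endfacet
  facet normal 0.0000 0.0000 -1.0000
    outer loop
      vertex 7.447 0.687 0.000
      vertex 1.057 6.553 0.000
      vertex 21.609 16.113 0.000
    endloop
  endfacet
  facet normal 0.0000 0.0000 -1.0000
    outer loop
      vertex 16.113 1.057 0.000
      vertex 7.447 0.687 0.000
      vertex 21.609 16.113 0.000
    endloop
  endfacet
  facet normal 0.0000 0.0000 -1.0000
    outer loop
      vertex 21.979 7.447 0.000
      vertex 16.113 1.057 0.000
      vertex 21.609 16.113 0.000
    endloop
  endfacet
  facet normal 0.0000 0.0000 1.0000
    outer loop
      vertex 21.609 16.113 14.790
      vertex 15.219 21.979 14.790
      vertex 6.553 21.609 14.790
    endloop
  endfacet
  facet normal 0.0000 0.0000 1.0000
    outer loop
      vertex 21.609 16.113 14.790
      vertex 6.553 21.609 14.790
      vertex 0.687 15.219 14.790
    endloop
  endfacet
  facet normal 0.0000 0.0000 1.0000
    outer loop
      vertex 21.609 16.113 14.790
      vertex 0.687 15.219 14.790
      vertex 1.057 6.553 14.790
    endloop
  endfacet
  facet normal 0.0000 0.0000 1.0000
    outer loop
      vertex 21.609 16.113 14.790
      vertex 1.057 6.553 14.790
      vertex 7.447 0.687 14.790
    endloop
  endfacet
  facet normal 0.0000 0.0000 1.0000
    outer loop
      vertex 21.609 16.113 14.790
      vertex 7.447 0.687 14.790
      vertex 16.113 1.057 14.790
    endloop
  endfacet
  facet normal 0.0000 0.0000 1.0000
    outer loop
      vertex 21.609 16.113 14.790
      vertex 16.113 1.057 14.790
      vertex 21.979 7.447 14.790
    endloop
  endfacet
  facet normal 0.6763 0.7367 0.0000
    outer loop
      vertex 21.609 16.113 0.000
      vertex 15.219 21.979 0.000
      vertex 15.219 21.979 14.790
    endloop
  endfacet
  facet normal 0.6763 0.7367 0.0000
    outer loop
      vertex 21.609 16.113 0.000
      vertex 15.219 21.979 14.790
      vertex 21.609 16.113 14.790
    endloop
  endfacet
  facet normal -0.0427 0.9991 0.0000
    outer loop
      vertex 15.219 21.979 0.000
      vertex 6.553 21.609 0.000
      vertex 6.553 21.609 14.790
    endloop
  endfacet
  facet normal -0.0427 0.9991 0.0000
    outer loop
      vertex 15.219 21.979 0.000
      vertex 6.553 21.609 14.790
      vertex 15.219 21.979 14.790
    endloop
  endfacet
  facet normal -0.7367 0.6763 0.0000
    outer loop
      vertex 6.553 21.609 0.000
      vertex 0.687 15.219 0.000
      vertex 0.687 15.219 14.790
    endloop
  endfacet
  facet normal -0.7367 0.6763 0.0000
    outer loop
      vertex 6.553 21.609 0.000
      vertex 0.687 15.219 14.790
      vertex 6.553 21.609 14.790
    endloop
  endfacet
  facet normal -0.9991 -0.0427 0.0000
    outer loop
      vertex 0.687 15.219 0.000
      vertex 1.057 6.553 0.000
      vertex 1.057 6.553 14.790
    endloop
  endfacet
  facet normal -0.9991 -0.0427 0.0000
    outer loop
      vertex 0.687 15.219 0.000
      vertex 1.057 6.553 14.790
      vertex 0.687 15.219 14.790
    endloop
  endfacet
  facet normal -0.6763 -0.7367 0.0000
    outer loop
      vertex 1.057 6.553 0.000
      vertex 7.447 0.687 0.000
      vertex 7.447 0.687 14.790
    endloop
  endfacet
  facet normal -0.6763 -0.7367 0.0000
    outer loop
      vertex 1.057 6.553 0.000
      vertex 7.447 0.687 14.790
      vertex 1.057 6.553 14.790
    endloop
  endfacet
  facet normal 0.0427 -0.9991 0.0000
    outer loop
      vertex 7.447 0.687 0.000
      vertex 16.113 1.057 0.000
      vertex 16.113 1.057 14.790
    endloop
  endfacet
  facet normal 0.0427 -0.9991 0.0000
    outer loop
      vertex 7.447 0.687 0.000
      vertex 16.113 1.057 14.790
      vertex 7.447 0.687 14.790
    endloop
  endfacet
  facet normal 0.7367 -0.6763 0.0000
    outer loop
      vertex 16.113 1.057 0.000
      vertex 21.979 7.447 0.000
      vertex 21.979 7.447 14.790
    endloop
  endfacet
  facet normal 0.7367 -0.6763 0.0000
    outer loop
      vertex 16.113 1.057 0.000
      vertex 21.979 7.447 14.790
      vertex 16.113 1.057 14.790
    endloop
  endfacet
  facet normal 0.9991 0.0427 0.0000
    outer loop
      vertex 21.979 7.447 0.000
      vertex 21.609 16.113 0.000
      vertex 21.609 16.113 14.790
    endloop
  endfacet
  facet normal 0.9991 0.0427 0.0000
    outer loop
      vertex 21.979 7.447 0.000
      vertex 21.609 16.113 14.790
      vertex 21.979 7.447 14.790
    endloop
  endfacet
endsolid part

The G0 Z moves step by Δz≈4.930 mm. Every layer's G1 loop is the same polygon, so the solid is a straight extrusion of it from z=0 to z≈14.8. Closing with flat bottom and top caps and triangulating gives 28 facets — a regular 8-sided prism (a cylinder approximated with 8 flat sides), circumscribed radius ≈ 11.3 mm, height ≈ 14.8 mm.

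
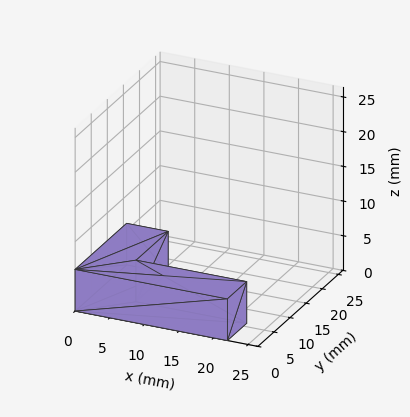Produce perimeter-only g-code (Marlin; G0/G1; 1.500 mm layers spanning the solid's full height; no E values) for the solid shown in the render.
Reading the render: the shape is an L-shaped prism: outer 22 × 16 mm, arm thicknesses ≈ 6 mm (horizontal) and 6 mm (vertical), extruded 6 mm in z (dimensions read to the nearest mm from the axis ticks). For the g-code, the solid's height is divided into equal slices at the stated Δz and each level perimeter traced with G1 moves after a G0 lift.

; perimeter-only toolpath
G21 ; units = mm
G90 ; absolute positioning
G28 ; home
; layer 1
G0 Z1.500
G0 X0.000 Y0.000
G1 X22.000 Y0.000
G1 X22.000 Y6.000
G1 X6.000 Y6.000
G1 X6.000 Y16.000
G1 X0.000 Y16.000
G1 X0.000 Y0.000
; layer 2
G0 Z3.000
G0 X0.000 Y0.000
G1 X22.000 Y0.000
G1 X22.000 Y6.000
G1 X6.000 Y6.000
G1 X6.000 Y16.000
G1 X0.000 Y16.000
G1 X0.000 Y0.000
; layer 3
G0 Z4.500
G0 X0.000 Y0.000
G1 X22.000 Y0.000
G1 X22.000 Y6.000
G1 X6.000 Y6.000
G1 X6.000 Y16.000
G1 X0.000 Y16.000
G1 X0.000 Y0.000
; layer 4
G0 Z6.000
G0 X0.000 Y0.000
G1 X22.000 Y0.000
G1 X22.000 Y6.000
G1 X6.000 Y6.000
G1 X6.000 Y16.000
G1 X0.000 Y16.000
G1 X0.000 Y0.000
M2 ; end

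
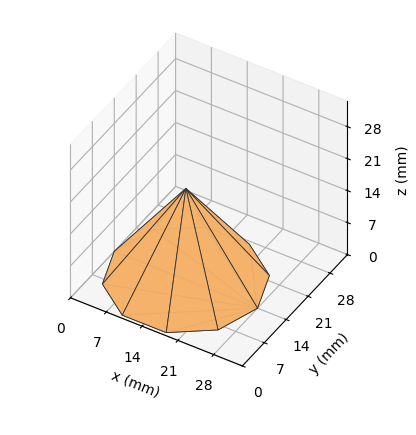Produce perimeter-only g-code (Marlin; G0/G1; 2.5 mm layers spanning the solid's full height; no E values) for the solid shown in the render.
Reading the render: the shape is a regular 10-sided pyramid, base circumscribed radius ≈ 14 mm, apex at z ≈ 20 mm (dimensions read to the nearest mm from the axis ticks). For the g-code, the solid's height is divided into equal slices at the stated Δz and each level perimeter traced with G1 moves after a G0 lift.

; perimeter-only toolpath
G21 ; units = mm
G90 ; absolute positioning
G28 ; home
; layer 1
G0 Z2.5
G0 X26.2 Y14.0
G1 X23.9 Y21.2
G1 X17.8 Y25.6
G1 X10.2 Y25.6
G1 X4.1 Y21.2
G1 X1.8 Y14.0
G1 X4.1 Y6.8
G1 X10.2 Y2.4
G1 X17.8 Y2.4
G1 X23.9 Y6.8
G1 X26.2 Y14.0
; layer 2
G0 Z5.0
G0 X24.5 Y14.0
G1 X22.5 Y20.1
G1 X17.2 Y24.0
G1 X10.8 Y24.0
G1 X5.5 Y20.1
G1 X3.5 Y14.0
G1 X5.5 Y7.8
G1 X10.8 Y4.0
G1 X17.2 Y4.0
G1 X22.5 Y7.8
G1 X24.5 Y14.0
; layer 3
G0 Z7.5
G0 X22.8 Y14.0
G1 X21.1 Y19.1
G1 X16.7 Y22.3
G1 X11.3 Y22.3
G1 X6.9 Y19.1
G1 X5.2 Y14.0
G1 X6.9 Y8.9
G1 X11.3 Y5.7
G1 X16.7 Y5.7
G1 X21.1 Y8.9
G1 X22.8 Y14.0
; layer 4
G0 Z10.0
G0 X21.0 Y14.0
G1 X19.6 Y18.1
G1 X16.1 Y20.6
G1 X11.8 Y20.6
G1 X8.3 Y18.1
G1 X7.0 Y14.0
G1 X8.3 Y9.9
G1 X11.8 Y7.3
G1 X16.1 Y7.3
G1 X19.6 Y9.9
G1 X21.0 Y14.0
; layer 5
G0 Z12.5
G0 X19.2 Y14.0
G1 X18.2 Y17.1
G1 X15.6 Y19.0
G1 X12.4 Y19.0
G1 X9.8 Y17.1
G1 X8.8 Y14.0
G1 X9.8 Y10.9
G1 X12.4 Y9.0
G1 X15.6 Y9.0
G1 X18.2 Y10.9
G1 X19.2 Y14.0
; layer 6
G0 Z15.0
G0 X17.5 Y14.0
G1 X16.8 Y16.1
G1 X15.1 Y17.3
G1 X12.9 Y17.3
G1 X11.2 Y16.1
G1 X10.5 Y14.0
G1 X11.2 Y11.9
G1 X12.9 Y10.7
G1 X15.1 Y10.7
G1 X16.8 Y11.9
G1 X17.5 Y14.0
; layer 7
G0 Z17.5
G0 X15.8 Y14.0
G1 X15.4 Y15.0
G1 X14.5 Y15.7
G1 X13.5 Y15.7
G1 X12.6 Y15.0
G1 X12.2 Y14.0
G1 X12.6 Y13.0
G1 X13.5 Y12.3
G1 X14.5 Y12.3
G1 X15.4 Y13.0
G1 X15.8 Y14.0
M2 ; end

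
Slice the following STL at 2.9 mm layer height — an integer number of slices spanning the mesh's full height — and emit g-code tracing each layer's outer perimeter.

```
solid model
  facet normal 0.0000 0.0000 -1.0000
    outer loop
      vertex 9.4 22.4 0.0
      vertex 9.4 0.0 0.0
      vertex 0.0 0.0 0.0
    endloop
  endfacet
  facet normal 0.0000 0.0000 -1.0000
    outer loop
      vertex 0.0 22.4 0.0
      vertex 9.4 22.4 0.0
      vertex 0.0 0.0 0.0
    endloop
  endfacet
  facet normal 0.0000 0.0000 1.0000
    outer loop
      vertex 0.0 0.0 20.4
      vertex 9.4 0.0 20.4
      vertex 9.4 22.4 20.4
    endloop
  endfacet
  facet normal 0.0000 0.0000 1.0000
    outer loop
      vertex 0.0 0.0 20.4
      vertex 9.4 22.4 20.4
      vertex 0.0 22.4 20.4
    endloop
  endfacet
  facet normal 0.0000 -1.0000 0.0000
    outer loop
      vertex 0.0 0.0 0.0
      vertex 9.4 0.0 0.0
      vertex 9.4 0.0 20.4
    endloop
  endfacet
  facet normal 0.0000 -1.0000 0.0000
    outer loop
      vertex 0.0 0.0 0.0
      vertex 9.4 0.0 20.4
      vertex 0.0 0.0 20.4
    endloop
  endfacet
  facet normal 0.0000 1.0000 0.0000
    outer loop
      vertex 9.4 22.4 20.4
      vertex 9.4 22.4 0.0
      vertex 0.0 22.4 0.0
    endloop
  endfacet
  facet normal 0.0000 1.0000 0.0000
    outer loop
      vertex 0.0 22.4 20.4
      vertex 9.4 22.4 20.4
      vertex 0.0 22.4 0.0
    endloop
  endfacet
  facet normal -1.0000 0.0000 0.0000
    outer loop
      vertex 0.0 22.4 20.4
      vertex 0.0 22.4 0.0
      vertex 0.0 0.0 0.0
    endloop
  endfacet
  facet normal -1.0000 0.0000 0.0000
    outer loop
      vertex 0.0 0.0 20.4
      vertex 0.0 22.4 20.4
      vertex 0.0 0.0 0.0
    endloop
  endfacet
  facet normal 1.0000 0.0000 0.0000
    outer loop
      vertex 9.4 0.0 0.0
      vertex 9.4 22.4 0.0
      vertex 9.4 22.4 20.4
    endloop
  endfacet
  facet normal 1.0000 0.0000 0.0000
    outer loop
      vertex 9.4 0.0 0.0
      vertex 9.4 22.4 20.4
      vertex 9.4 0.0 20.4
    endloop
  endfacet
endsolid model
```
; perimeter-only toolpath
G21 ; units = mm
G90 ; absolute positioning
G28 ; home
; layer 1
G0 Z2.9
G0 X0.0 Y0.0
G1 X9.4 Y0.0
G1 X9.4 Y22.4
G1 X0.0 Y22.4
G1 X0.0 Y0.0
; layer 2
G0 Z5.8
G0 X0.0 Y0.0
G1 X9.4 Y0.0
G1 X9.4 Y22.4
G1 X0.0 Y22.4
G1 X0.0 Y0.0
; layer 3
G0 Z8.7
G0 X0.0 Y0.0
G1 X9.4 Y0.0
G1 X9.4 Y22.4
G1 X0.0 Y22.4
G1 X0.0 Y0.0
; layer 4
G0 Z11.7
G0 X0.0 Y0.0
G1 X9.4 Y0.0
G1 X9.4 Y22.4
G1 X0.0 Y22.4
G1 X0.0 Y0.0
; layer 5
G0 Z14.6
G0 X0.0 Y0.0
G1 X9.4 Y0.0
G1 X9.4 Y22.4
G1 X0.0 Y22.4
G1 X0.0 Y0.0
; layer 6
G0 Z17.5
G0 X0.0 Y0.0
G1 X9.4 Y0.0
G1 X9.4 Y22.4
G1 X0.0 Y22.4
G1 X0.0 Y0.0
; layer 7
G0 Z20.4
G0 X0.0 Y0.0
G1 X9.4 Y0.0
G1 X9.4 Y22.4
G1 X0.0 Y22.4
G1 X0.0 Y0.0
M2 ; end

The solid is a rectangular box, roughly 9.4 × 22.4 mm footprint and 20.4 mm tall. Slicing at Δz = 2.9 mm — 7 equal slices spanning the solid's height, so layer i sits at z = i·h/7 — gives 7 non-empty perimeters. Each is a 4-segment closed polygon; G0 lifts to the layer z and rapids to the start vertex, then G1 traces the edges.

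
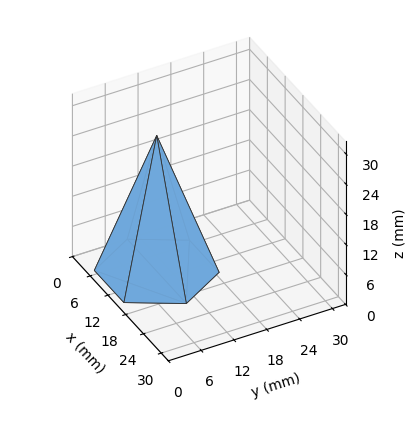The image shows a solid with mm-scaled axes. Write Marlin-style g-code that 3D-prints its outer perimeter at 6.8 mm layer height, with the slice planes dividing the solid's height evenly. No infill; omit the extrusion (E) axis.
Reading the render: the shape is a regular 6-sided pyramid, base circumscribed radius ≈ 10 mm, apex at z ≈ 27 mm (dimensions read to the nearest mm from the axis ticks). For the g-code, the solid's height is divided into equal slices at the stated Δz and each level perimeter traced with G1 moves after a G0 lift.

; perimeter-only toolpath
G21 ; units = mm
G90 ; absolute positioning
G28 ; home
; layer 1
G0 Z6.8
G0 X17.5 Y10.0
G1 X13.8 Y16.5
G1 X6.2 Y16.5
G1 X2.5 Y10.0
G1 X6.2 Y3.5
G1 X13.8 Y3.5
G1 X17.5 Y10.0
; layer 2
G0 Z13.5
G0 X15.0 Y10.0
G1 X12.5 Y14.3
G1 X7.5 Y14.3
G1 X5.0 Y10.0
G1 X7.5 Y5.7
G1 X12.5 Y5.7
G1 X15.0 Y10.0
; layer 3
G0 Z20.2
G0 X12.5 Y10.0
G1 X11.2 Y12.2
G1 X8.8 Y12.2
G1 X7.5 Y10.0
G1 X8.8 Y7.8
G1 X11.2 Y7.8
G1 X12.5 Y10.0
M2 ; end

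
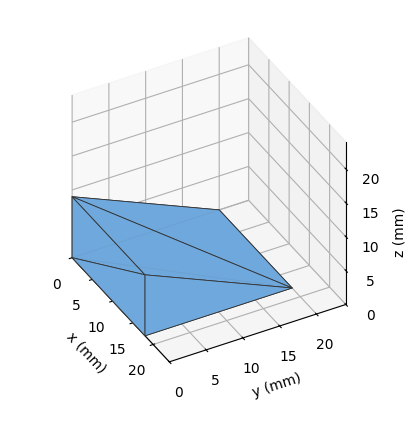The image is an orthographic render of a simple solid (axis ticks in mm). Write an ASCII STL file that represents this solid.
Reading the render: the shape is a wedge (ramp): 18 × 20 mm base, rising to 9 mm along the y=0 edge and sloping linearly to z=0 at y=20 (dimensions read to the nearest mm from the axis ticks). For the STL, each face is triangulated and given an outward normal.

solid part
  facet normal 0.0000 0.0000 -1.0000
    outer loop
      vertex 18.000 20.000 0.000
      vertex 18.000 0.000 0.000
      vertex 0.000 0.000 0.000
    endloop
  endfacet
  facet normal 0.0000 0.0000 -1.0000
    outer loop
      vertex 0.000 20.000 0.000
      vertex 18.000 20.000 0.000
      vertex 0.000 0.000 0.000
    endloop
  endfacet
  facet normal 0.0000 -1.0000 0.0000
    outer loop
      vertex 0.000 0.000 0.000
      vertex 18.000 0.000 0.000
      vertex 18.000 0.000 9.000
    endloop
  endfacet
  facet normal 0.0000 -1.0000 0.0000
    outer loop
      vertex 0.000 0.000 0.000
      vertex 18.000 0.000 9.000
      vertex 0.000 0.000 9.000
    endloop
  endfacet
  facet normal 0.0000 0.4104 0.9119
    outer loop
      vertex 0.000 0.000 9.000
      vertex 18.000 0.000 9.000
      vertex 18.000 20.000 0.000
    endloop
  endfacet
  facet normal 0.0000 0.4104 0.9119
    outer loop
      vertex 0.000 0.000 9.000
      vertex 18.000 20.000 0.000
      vertex 0.000 20.000 0.000
    endloop
  endfacet
  facet normal -1.0000 0.0000 0.0000
    outer loop
      vertex 0.000 0.000 9.000
      vertex 0.000 20.000 0.000
      vertex 0.000 0.000 0.000
    endloop
  endfacet
  facet normal 1.0000 0.0000 0.0000
    outer loop
      vertex 18.000 0.000 0.000
      vertex 18.000 20.000 0.000
      vertex 18.000 0.000 9.000
    endloop
  endfacet
endsolid part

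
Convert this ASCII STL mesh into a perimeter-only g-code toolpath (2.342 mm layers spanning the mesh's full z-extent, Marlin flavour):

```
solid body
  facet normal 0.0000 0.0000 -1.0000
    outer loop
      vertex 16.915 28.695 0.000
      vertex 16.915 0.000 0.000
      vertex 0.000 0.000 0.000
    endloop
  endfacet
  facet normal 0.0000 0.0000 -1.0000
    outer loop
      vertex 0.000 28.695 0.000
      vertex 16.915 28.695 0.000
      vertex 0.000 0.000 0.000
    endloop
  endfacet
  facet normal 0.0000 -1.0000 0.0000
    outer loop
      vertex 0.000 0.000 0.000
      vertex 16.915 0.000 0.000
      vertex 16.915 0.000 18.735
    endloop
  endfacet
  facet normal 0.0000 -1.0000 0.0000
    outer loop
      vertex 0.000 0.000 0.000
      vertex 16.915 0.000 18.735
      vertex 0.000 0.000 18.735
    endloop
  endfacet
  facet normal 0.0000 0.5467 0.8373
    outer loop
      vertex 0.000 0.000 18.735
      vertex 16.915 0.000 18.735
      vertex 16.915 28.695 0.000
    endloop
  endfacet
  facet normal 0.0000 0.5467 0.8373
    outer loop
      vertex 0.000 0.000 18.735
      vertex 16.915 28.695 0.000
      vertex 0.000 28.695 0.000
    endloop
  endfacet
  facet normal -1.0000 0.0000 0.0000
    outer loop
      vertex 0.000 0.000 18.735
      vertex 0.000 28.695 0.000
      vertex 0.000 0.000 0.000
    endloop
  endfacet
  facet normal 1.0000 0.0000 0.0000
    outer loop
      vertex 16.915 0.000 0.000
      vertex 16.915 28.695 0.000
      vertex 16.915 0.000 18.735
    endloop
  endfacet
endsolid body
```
; perimeter-only toolpath
G21 ; units = mm
G90 ; absolute positioning
G28 ; home
; layer 1
G0 Z2.342
G0 X0.000 Y0.000
G1 X16.915 Y0.000
G1 X16.915 Y25.108
G1 X0.000 Y25.108
G1 X0.000 Y0.000
; layer 2
G0 Z4.684
G0 X0.000 Y0.000
G1 X16.915 Y0.000
G1 X16.915 Y21.521
G1 X0.000 Y21.521
G1 X0.000 Y0.000
; layer 3
G0 Z7.026
G0 X0.000 Y0.000
G1 X16.915 Y0.000
G1 X16.915 Y17.934
G1 X0.000 Y17.934
G1 X0.000 Y0.000
; layer 4
G0 Z9.367
G0 X0.000 Y0.000
G1 X16.915 Y0.000
G1 X16.915 Y14.348
G1 X0.000 Y14.348
G1 X0.000 Y0.000
; layer 5
G0 Z11.709
G0 X0.000 Y0.000
G1 X16.915 Y0.000
G1 X16.915 Y10.761
G1 X0.000 Y10.761
G1 X0.000 Y0.000
; layer 6
G0 Z14.051
G0 X0.000 Y0.000
G1 X16.915 Y0.000
G1 X16.915 Y7.174
G1 X0.000 Y7.174
G1 X0.000 Y0.000
; layer 7
G0 Z16.393
G0 X0.000 Y0.000
G1 X16.915 Y0.000
G1 X16.915 Y3.587
G1 X0.000 Y3.587
G1 X0.000 Y0.000
M2 ; end

The solid is a wedge (ramp): 16.9 × 28.7 mm base, rising to 18.7 mm along the y=0 edge and sloping linearly to z=0 at y=28.7. Slicing at Δz = 2.342 mm — 8 equal slices spanning the solid's height, so layer i sits at z = i·h/8 — gives 7 non-empty perimeters. Each is a 4-segment closed polygon; G0 lifts to the layer z and rapids to the start vertex, then G1 traces the edges. The cross-section shrinks linearly with z (the slice at the apex is degenerate and omitted).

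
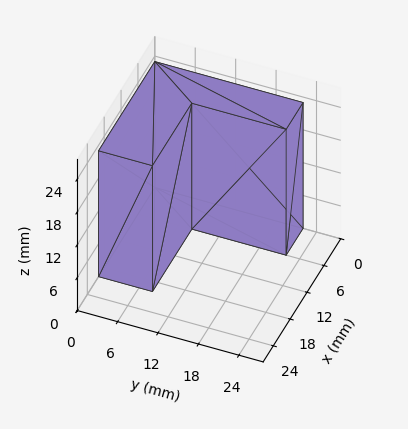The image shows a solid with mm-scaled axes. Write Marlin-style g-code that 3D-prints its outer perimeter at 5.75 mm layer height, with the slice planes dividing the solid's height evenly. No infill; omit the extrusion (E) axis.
Reading the render: the shape is an L-shaped prism: outer 20 × 22 mm, arm thicknesses ≈ 8 mm (horizontal) and 6 mm (vertical), extruded 23 mm in z (dimensions read to the nearest mm from the axis ticks). For the g-code, the solid's height is divided into equal slices at the stated Δz and each level perimeter traced with G1 moves after a G0 lift.

; perimeter-only toolpath
G21 ; units = mm
G90 ; absolute positioning
G28 ; home
; layer 1
G0 Z5.75
G0 X0.00 Y0.00
G1 X20.00 Y0.00
G1 X20.00 Y8.00
G1 X6.00 Y8.00
G1 X6.00 Y22.00
G1 X0.00 Y22.00
G1 X0.00 Y0.00
; layer 2
G0 Z11.50
G0 X0.00 Y0.00
G1 X20.00 Y0.00
G1 X20.00 Y8.00
G1 X6.00 Y8.00
G1 X6.00 Y22.00
G1 X0.00 Y22.00
G1 X0.00 Y0.00
; layer 3
G0 Z17.25
G0 X0.00 Y0.00
G1 X20.00 Y0.00
G1 X20.00 Y8.00
G1 X6.00 Y8.00
G1 X6.00 Y22.00
G1 X0.00 Y22.00
G1 X0.00 Y0.00
; layer 4
G0 Z23.00
G0 X0.00 Y0.00
G1 X20.00 Y0.00
G1 X20.00 Y8.00
G1 X6.00 Y8.00
G1 X6.00 Y22.00
G1 X0.00 Y22.00
G1 X0.00 Y0.00
M2 ; end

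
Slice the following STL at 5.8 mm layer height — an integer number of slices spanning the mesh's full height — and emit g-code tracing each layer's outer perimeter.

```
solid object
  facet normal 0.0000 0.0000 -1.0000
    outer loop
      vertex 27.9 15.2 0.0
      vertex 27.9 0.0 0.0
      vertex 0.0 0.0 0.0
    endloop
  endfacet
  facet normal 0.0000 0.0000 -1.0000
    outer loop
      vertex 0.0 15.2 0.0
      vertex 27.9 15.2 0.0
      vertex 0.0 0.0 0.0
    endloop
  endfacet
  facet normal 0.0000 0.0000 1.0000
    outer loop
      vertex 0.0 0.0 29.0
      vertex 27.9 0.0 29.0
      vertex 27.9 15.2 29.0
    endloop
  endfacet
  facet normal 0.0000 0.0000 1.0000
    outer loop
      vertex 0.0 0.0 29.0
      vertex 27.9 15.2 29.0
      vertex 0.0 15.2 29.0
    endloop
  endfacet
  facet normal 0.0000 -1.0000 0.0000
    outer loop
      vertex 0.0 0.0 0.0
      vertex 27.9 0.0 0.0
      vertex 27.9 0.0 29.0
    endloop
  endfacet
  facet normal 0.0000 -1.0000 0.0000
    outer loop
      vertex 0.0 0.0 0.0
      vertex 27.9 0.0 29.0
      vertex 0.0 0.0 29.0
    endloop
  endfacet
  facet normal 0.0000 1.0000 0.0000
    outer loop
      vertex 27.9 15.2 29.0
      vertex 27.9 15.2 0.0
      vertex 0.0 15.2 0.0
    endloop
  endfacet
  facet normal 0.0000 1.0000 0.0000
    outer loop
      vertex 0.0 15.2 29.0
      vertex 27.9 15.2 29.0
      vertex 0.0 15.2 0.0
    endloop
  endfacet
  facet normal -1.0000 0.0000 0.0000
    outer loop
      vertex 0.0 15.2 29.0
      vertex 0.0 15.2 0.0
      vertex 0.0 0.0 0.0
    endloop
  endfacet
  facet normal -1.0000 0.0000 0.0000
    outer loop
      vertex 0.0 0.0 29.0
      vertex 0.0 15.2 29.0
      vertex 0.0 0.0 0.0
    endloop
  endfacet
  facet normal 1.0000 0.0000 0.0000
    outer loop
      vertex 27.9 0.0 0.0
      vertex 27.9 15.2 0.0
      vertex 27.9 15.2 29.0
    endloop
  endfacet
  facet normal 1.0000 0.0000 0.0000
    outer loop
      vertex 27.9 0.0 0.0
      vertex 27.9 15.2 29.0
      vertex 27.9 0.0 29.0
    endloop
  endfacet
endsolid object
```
; perimeter-only toolpath
G21 ; units = mm
G90 ; absolute positioning
G28 ; home
; layer 1
G0 Z5.8
G0 X0.0 Y0.0
G1 X27.9 Y0.0
G1 X27.9 Y15.2
G1 X0.0 Y15.2
G1 X0.0 Y0.0
; layer 2
G0 Z11.6
G0 X0.0 Y0.0
G1 X27.9 Y0.0
G1 X27.9 Y15.2
G1 X0.0 Y15.2
G1 X0.0 Y0.0
; layer 3
G0 Z17.4
G0 X0.0 Y0.0
G1 X27.9 Y0.0
G1 X27.9 Y15.2
G1 X0.0 Y15.2
G1 X0.0 Y0.0
; layer 4
G0 Z23.2
G0 X0.0 Y0.0
G1 X27.9 Y0.0
G1 X27.9 Y15.2
G1 X0.0 Y15.2
G1 X0.0 Y0.0
; layer 5
G0 Z29.0
G0 X0.0 Y0.0
G1 X27.9 Y0.0
G1 X27.9 Y15.2
G1 X0.0 Y15.2
G1 X0.0 Y0.0
M2 ; end

The solid is a rectangular box, roughly 27.9 × 15.2 mm footprint and 29 mm tall. Slicing at Δz = 5.8 mm — 5 equal slices spanning the solid's height, so layer i sits at z = i·h/5 — gives 5 non-empty perimeters. Each is a 4-segment closed polygon; G0 lifts to the layer z and rapids to the start vertex, then G1 traces the edges.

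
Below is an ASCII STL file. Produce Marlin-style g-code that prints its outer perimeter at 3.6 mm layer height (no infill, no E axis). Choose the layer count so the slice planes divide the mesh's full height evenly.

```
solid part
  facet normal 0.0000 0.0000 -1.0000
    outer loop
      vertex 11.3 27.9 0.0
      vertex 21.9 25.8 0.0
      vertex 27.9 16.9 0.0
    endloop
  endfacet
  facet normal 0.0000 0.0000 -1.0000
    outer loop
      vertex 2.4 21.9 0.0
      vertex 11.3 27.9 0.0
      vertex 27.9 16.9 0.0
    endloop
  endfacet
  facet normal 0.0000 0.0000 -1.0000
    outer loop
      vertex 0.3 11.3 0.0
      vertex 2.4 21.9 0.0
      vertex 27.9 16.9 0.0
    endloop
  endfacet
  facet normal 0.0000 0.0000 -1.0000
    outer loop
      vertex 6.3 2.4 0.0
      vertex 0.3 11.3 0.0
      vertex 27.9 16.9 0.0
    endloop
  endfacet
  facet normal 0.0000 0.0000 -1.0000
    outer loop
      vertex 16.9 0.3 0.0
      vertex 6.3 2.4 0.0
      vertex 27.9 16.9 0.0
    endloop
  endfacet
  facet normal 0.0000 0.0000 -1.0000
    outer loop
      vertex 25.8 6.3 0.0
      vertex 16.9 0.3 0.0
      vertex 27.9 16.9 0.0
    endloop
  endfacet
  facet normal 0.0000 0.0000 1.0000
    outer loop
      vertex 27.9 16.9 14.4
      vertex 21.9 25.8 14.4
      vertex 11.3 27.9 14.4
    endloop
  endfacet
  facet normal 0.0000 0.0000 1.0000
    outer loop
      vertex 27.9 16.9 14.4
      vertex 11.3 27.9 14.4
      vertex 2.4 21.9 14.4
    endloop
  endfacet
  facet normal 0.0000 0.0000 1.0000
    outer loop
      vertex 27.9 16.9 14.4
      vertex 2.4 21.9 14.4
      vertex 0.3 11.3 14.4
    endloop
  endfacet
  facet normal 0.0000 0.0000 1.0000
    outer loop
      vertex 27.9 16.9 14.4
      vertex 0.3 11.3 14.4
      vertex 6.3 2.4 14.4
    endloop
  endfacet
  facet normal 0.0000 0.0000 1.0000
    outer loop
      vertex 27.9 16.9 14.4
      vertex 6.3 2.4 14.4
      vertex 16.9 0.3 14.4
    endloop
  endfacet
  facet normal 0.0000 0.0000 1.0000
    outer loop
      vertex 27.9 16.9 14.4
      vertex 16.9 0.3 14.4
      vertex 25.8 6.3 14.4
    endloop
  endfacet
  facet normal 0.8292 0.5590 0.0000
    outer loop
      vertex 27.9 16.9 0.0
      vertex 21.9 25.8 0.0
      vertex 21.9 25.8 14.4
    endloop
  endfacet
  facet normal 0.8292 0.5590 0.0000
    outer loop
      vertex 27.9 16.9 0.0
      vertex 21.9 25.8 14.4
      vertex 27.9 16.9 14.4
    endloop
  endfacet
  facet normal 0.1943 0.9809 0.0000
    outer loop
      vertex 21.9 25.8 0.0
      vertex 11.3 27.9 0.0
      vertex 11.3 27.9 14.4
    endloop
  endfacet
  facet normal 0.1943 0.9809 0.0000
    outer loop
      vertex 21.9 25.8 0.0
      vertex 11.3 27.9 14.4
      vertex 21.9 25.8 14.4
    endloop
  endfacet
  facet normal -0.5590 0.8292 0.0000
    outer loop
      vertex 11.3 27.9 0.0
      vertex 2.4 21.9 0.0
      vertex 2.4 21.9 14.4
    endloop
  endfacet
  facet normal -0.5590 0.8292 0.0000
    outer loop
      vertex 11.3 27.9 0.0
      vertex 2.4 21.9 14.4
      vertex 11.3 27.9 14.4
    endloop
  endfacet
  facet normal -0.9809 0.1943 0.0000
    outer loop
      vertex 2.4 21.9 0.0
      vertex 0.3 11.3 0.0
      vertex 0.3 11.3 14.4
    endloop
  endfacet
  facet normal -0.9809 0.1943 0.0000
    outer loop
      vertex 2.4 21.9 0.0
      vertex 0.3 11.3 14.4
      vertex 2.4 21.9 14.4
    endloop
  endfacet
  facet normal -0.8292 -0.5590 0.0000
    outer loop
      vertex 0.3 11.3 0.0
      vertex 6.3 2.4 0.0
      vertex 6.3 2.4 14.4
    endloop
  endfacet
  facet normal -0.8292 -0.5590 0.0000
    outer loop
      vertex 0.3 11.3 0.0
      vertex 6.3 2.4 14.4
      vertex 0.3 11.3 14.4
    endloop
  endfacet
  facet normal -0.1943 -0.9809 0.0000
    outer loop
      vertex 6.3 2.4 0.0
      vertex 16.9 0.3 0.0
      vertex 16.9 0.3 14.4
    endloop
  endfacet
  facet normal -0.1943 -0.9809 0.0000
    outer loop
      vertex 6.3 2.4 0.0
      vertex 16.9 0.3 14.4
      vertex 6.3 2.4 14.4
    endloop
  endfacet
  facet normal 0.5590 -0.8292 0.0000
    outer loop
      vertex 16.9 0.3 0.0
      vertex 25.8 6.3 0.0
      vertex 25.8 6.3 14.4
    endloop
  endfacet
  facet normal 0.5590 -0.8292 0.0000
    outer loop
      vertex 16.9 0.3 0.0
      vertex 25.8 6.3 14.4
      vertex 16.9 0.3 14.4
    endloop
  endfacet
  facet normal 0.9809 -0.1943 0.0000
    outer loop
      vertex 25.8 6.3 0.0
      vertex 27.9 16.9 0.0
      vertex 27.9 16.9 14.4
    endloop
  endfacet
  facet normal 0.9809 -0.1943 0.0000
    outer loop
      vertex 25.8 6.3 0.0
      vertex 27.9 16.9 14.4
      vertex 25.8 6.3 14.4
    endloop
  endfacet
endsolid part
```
; perimeter-only toolpath
G21 ; units = mm
G90 ; absolute positioning
G28 ; home
; layer 1
G0 Z3.6
G0 X27.9 Y16.9
G1 X21.9 Y25.8
G1 X11.3 Y27.9
G1 X2.4 Y21.9
G1 X0.3 Y11.3
G1 X6.3 Y2.4
G1 X16.9 Y0.3
G1 X25.8 Y6.3
G1 X27.9 Y16.9
; layer 2
G0 Z7.2
G0 X27.9 Y16.9
G1 X21.9 Y25.8
G1 X11.3 Y27.9
G1 X2.4 Y21.9
G1 X0.3 Y11.3
G1 X6.3 Y2.4
G1 X16.9 Y0.3
G1 X25.8 Y6.3
G1 X27.9 Y16.9
; layer 3
G0 Z10.8
G0 X27.9 Y16.9
G1 X21.9 Y25.8
G1 X11.3 Y27.9
G1 X2.4 Y21.9
G1 X0.3 Y11.3
G1 X6.3 Y2.4
G1 X16.9 Y0.3
G1 X25.8 Y6.3
G1 X27.9 Y16.9
; layer 4
G0 Z14.4
G0 X27.9 Y16.9
G1 X21.9 Y25.8
G1 X11.3 Y27.9
G1 X2.4 Y21.9
G1 X0.3 Y11.3
G1 X6.3 Y2.4
G1 X16.9 Y0.3
G1 X25.8 Y6.3
G1 X27.9 Y16.9
M2 ; end

The solid is a regular 8-sided prism (a cylinder approximated with 8 flat sides), circumscribed radius ≈ 14.1 mm, height ≈ 14.4 mm. Slicing at Δz = 3.6 mm — 4 equal slices spanning the solid's height, so layer i sits at z = i·h/4 — gives 4 non-empty perimeters. Each is a 8-segment closed polygon; G0 lifts to the layer z and rapids to the start vertex, then G1 traces the edges.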